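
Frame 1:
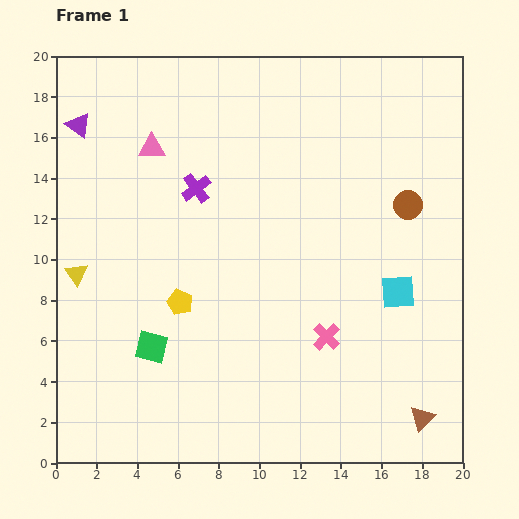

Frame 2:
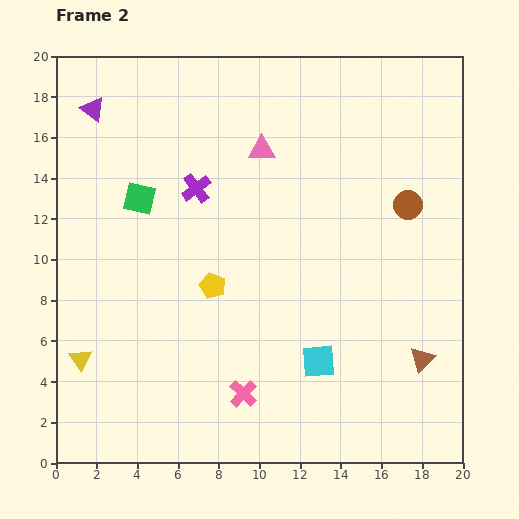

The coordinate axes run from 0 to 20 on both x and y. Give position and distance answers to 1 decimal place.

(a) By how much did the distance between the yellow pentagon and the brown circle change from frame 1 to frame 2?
-1.8

Distance in frame 1: 12.2. Distance in frame 2: 10.4.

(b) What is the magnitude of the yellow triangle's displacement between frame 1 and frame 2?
4.2

The yellow triangle moved from (1.0, 9.3) to (1.2, 5.1), a distance of √(0.2² + 4.2²) ≈ 4.2.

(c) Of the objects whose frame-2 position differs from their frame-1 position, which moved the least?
the purple triangle

(moved 1.1)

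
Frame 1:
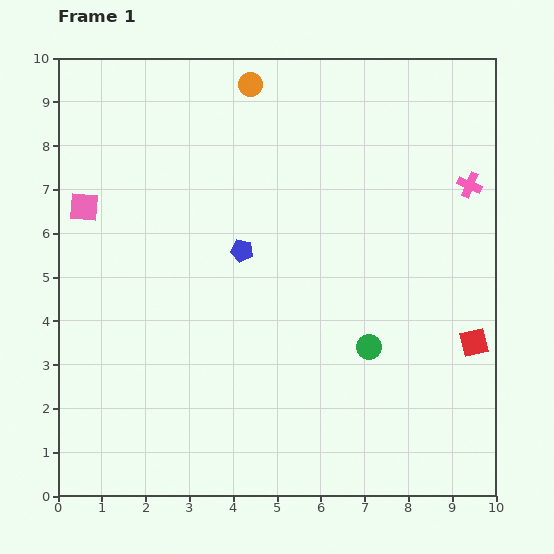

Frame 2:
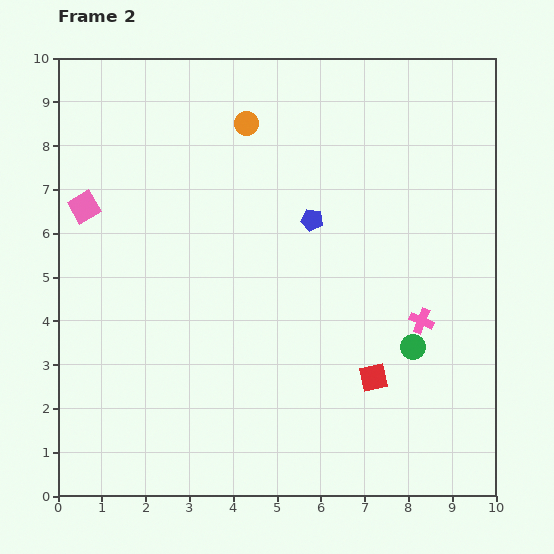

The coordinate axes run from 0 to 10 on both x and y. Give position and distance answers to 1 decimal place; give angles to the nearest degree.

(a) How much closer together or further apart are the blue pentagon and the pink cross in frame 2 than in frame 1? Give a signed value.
-2.0

Distance in frame 1: 5.4. Distance in frame 2: 3.4.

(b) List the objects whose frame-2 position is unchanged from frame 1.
the pink square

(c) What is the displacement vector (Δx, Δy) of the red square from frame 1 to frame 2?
(-2.3, -0.8)

The red square was at (9.5, 3.5) in frame 1 and (7.2, 2.7) in frame 2.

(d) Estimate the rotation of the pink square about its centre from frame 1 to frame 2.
36° counter-clockwise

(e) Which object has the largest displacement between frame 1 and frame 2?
the pink cross

(moved 3.3; next 2.4)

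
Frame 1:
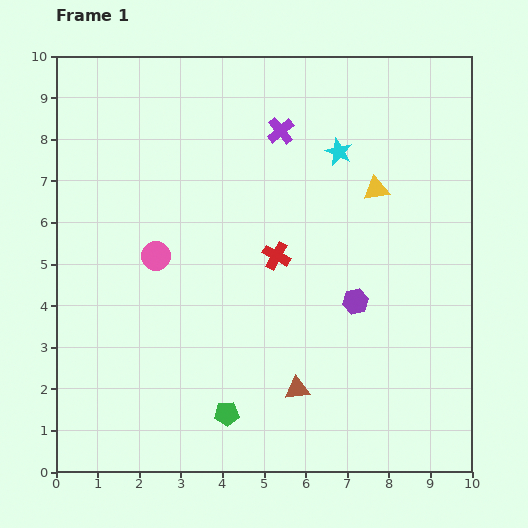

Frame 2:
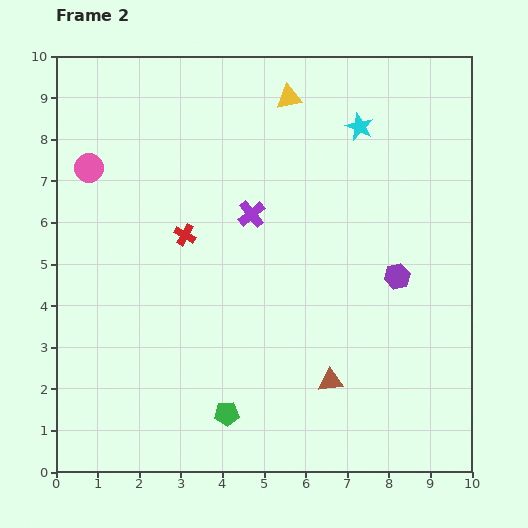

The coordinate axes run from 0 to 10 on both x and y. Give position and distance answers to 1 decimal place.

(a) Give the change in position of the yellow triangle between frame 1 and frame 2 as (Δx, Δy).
(-2.1, 2.2)

The yellow triangle was at (7.7, 6.8) in frame 1 and (5.6, 9.0) in frame 2.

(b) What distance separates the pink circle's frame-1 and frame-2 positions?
2.6

The pink circle moved from (2.4, 5.2) to (0.8, 7.3), a distance of √(1.6² + 2.1²) ≈ 2.6.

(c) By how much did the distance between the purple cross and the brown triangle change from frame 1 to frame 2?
-1.8

Distance in frame 1: 6.2. Distance in frame 2: 4.4.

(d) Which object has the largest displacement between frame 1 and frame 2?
the yellow triangle

(moved 3.0; next 2.6)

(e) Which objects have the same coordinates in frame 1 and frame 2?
the green pentagon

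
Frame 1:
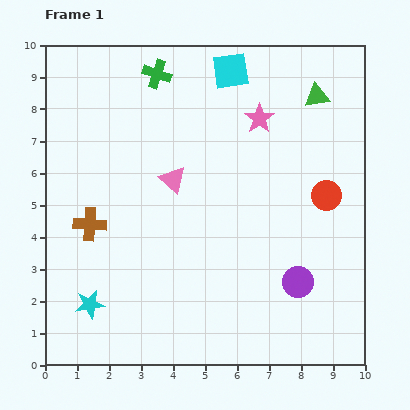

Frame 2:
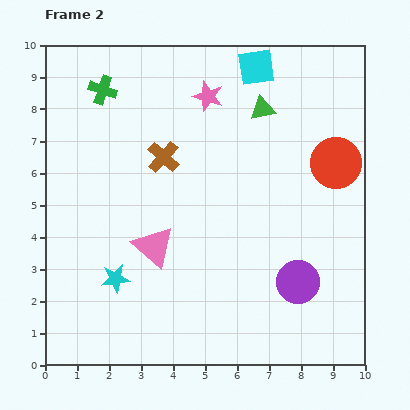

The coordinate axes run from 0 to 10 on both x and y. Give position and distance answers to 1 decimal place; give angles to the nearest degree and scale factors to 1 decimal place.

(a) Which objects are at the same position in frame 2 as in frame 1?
the purple circle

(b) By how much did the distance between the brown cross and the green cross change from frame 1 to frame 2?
-2.3

Distance in frame 1: 5.1. Distance in frame 2: 2.8.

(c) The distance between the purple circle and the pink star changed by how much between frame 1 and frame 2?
+1.2

Distance in frame 1: 5.2. Distance in frame 2: 6.4.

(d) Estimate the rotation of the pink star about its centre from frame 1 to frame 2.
20° counter-clockwise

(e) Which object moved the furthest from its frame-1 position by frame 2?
the brown cross

(moved 3.1; next 2.2)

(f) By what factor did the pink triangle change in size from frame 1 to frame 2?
1.5×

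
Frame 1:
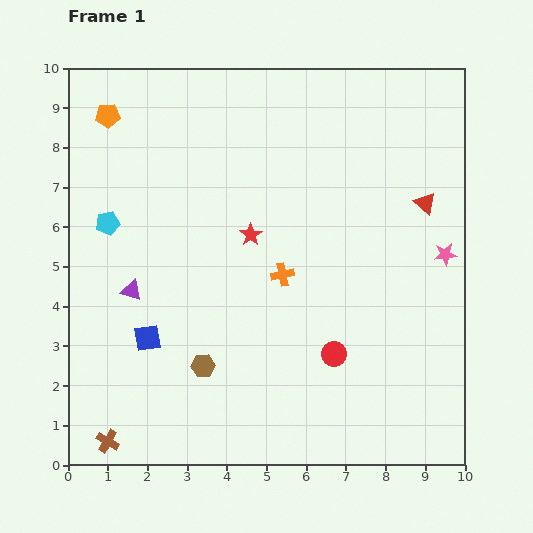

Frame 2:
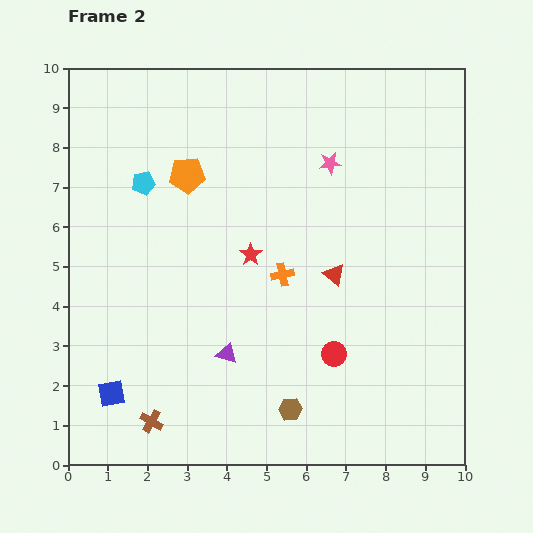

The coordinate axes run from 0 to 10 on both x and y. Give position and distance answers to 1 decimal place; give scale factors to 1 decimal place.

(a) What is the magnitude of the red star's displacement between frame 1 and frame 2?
0.5

The red star moved from (4.6, 5.8) to (4.6, 5.3), a distance of √(0.0² + 0.5²) ≈ 0.5.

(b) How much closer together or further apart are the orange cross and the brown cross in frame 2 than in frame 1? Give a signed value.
-1.1

Distance in frame 1: 6.1. Distance in frame 2: 5.0.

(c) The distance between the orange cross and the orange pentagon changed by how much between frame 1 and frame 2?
-2.4

Distance in frame 1: 5.9. Distance in frame 2: 3.5.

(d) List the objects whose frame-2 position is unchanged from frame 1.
the red circle, the orange cross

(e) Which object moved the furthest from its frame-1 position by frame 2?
the pink star

(moved 3.7; next 2.9)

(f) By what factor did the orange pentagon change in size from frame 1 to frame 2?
1.5×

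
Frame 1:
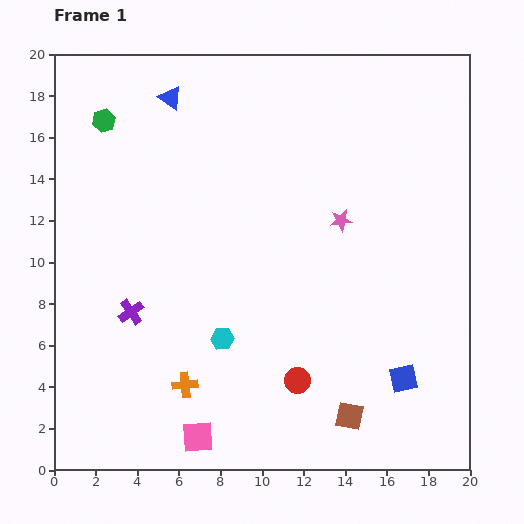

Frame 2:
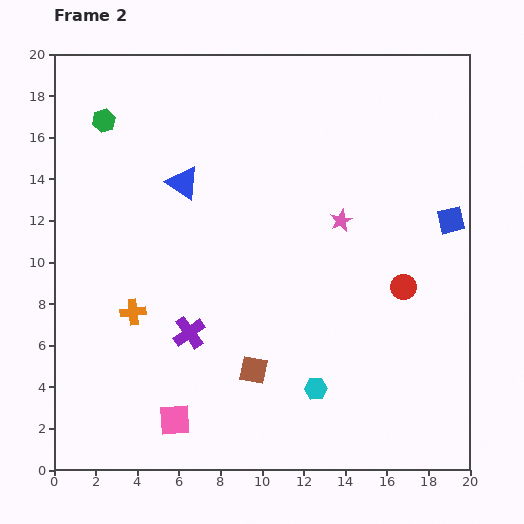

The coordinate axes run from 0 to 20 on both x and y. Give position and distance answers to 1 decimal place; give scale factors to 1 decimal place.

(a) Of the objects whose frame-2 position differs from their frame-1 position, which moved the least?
the pink square

(moved 1.4)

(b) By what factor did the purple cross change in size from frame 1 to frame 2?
1.3×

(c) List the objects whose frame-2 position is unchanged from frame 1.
the green hexagon, the pink star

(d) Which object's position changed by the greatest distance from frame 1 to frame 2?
the blue square

(moved 7.9; next 6.8)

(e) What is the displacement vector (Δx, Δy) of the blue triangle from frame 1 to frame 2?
(0.6, -4.1)

The blue triangle was at (5.6, 17.9) in frame 1 and (6.2, 13.8) in frame 2.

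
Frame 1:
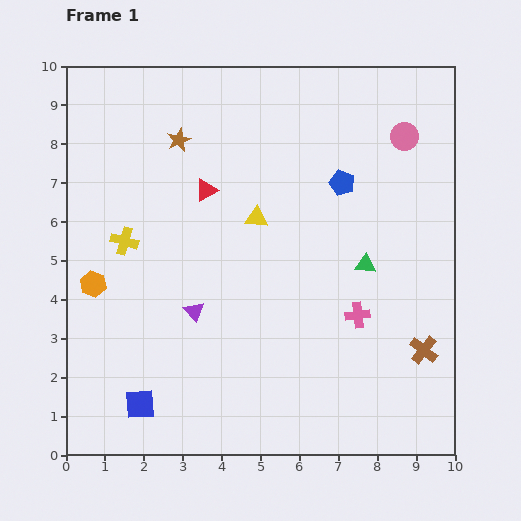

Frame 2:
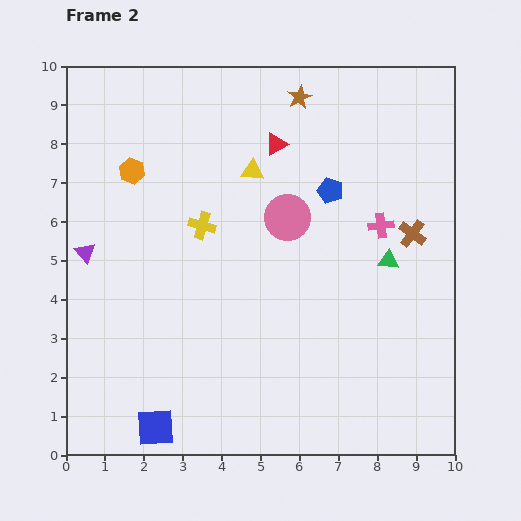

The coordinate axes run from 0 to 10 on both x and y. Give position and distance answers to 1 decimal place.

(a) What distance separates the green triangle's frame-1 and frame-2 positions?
0.6

The green triangle moved from (7.7, 4.9) to (8.3, 5.0), a distance of √(0.6² + 0.1²) ≈ 0.6.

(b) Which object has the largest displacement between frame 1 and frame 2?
the pink circle

(moved 3.7; next 3.3)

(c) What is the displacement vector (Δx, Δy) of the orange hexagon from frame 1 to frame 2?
(1.0, 2.9)

The orange hexagon was at (0.7, 4.4) in frame 1 and (1.7, 7.3) in frame 2.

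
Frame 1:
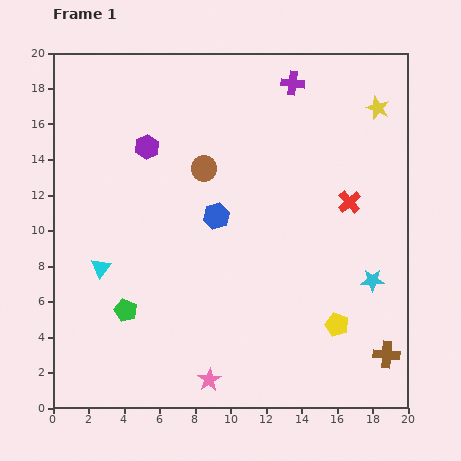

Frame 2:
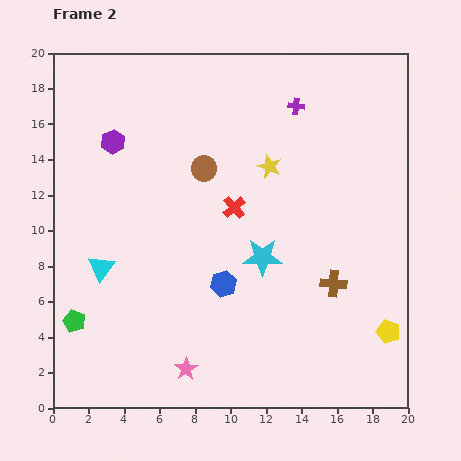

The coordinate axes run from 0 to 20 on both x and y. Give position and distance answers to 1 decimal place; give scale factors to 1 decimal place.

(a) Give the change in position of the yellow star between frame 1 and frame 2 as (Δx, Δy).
(-6.1, -3.3)

The yellow star was at (18.3, 16.9) in frame 1 and (12.2, 13.6) in frame 2.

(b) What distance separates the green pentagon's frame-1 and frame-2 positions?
3.0

The green pentagon moved from (4.1, 5.5) to (1.2, 4.9), a distance of √(2.9² + 0.6²) ≈ 3.0.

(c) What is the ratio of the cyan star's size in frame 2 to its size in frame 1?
1.7×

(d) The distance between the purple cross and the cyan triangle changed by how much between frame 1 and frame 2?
-0.7

Distance in frame 1: 15.0. Distance in frame 2: 14.3.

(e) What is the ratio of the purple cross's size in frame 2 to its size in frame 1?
0.7×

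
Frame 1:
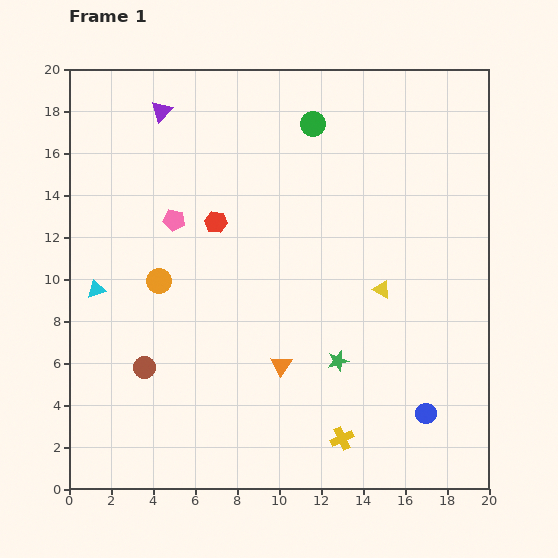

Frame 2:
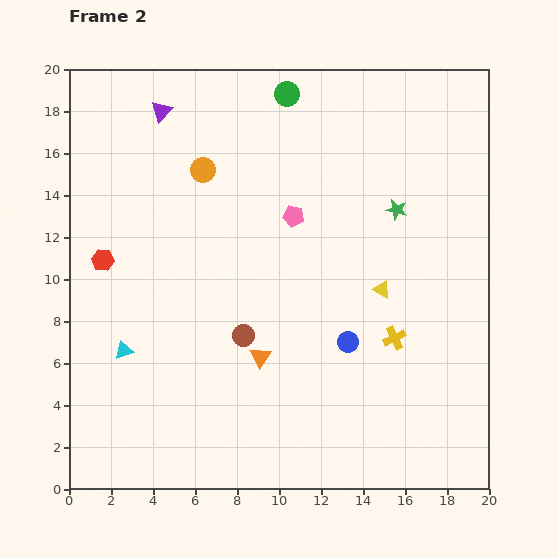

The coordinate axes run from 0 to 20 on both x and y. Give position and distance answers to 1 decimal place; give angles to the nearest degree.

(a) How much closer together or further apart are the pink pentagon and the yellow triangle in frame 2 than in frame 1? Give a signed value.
-4.9

Distance in frame 1: 10.4. Distance in frame 2: 5.5.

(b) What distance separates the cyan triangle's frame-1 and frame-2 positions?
3.2

The cyan triangle moved from (1.3, 9.5) to (2.6, 6.6), a distance of √(1.3² + 2.9²) ≈ 3.2.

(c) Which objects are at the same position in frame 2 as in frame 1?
the yellow triangle, the purple triangle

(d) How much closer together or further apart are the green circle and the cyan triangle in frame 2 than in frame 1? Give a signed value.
+1.5

Distance in frame 1: 13.0. Distance in frame 2: 14.5.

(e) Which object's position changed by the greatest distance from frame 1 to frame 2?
the green star

(moved 7.7; next 5.7)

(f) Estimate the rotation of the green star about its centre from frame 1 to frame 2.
27° clockwise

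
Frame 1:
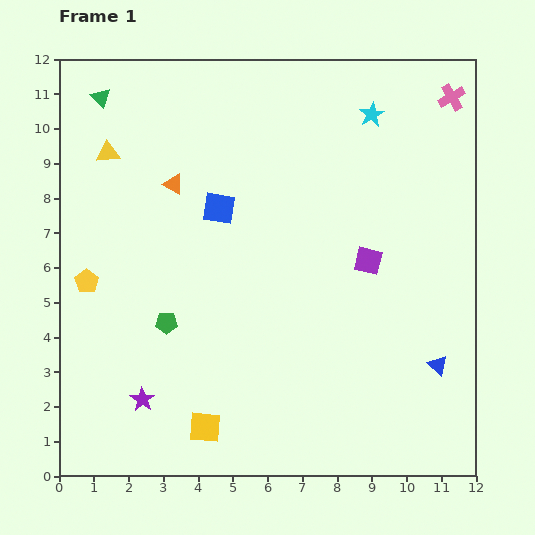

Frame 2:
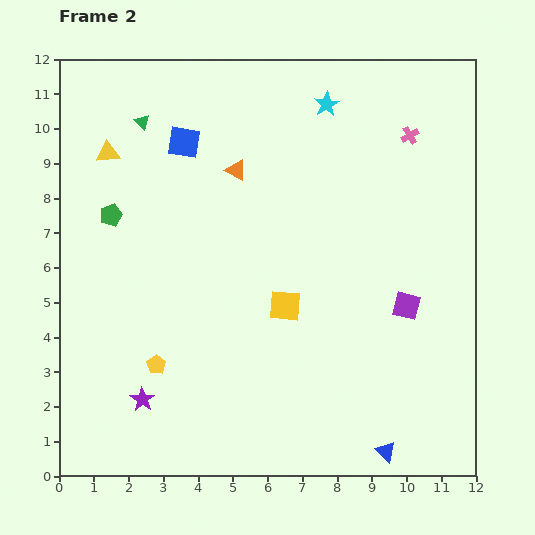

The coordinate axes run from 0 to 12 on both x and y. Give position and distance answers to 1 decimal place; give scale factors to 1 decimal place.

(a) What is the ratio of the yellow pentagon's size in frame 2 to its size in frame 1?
0.8×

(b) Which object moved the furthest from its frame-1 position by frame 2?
the yellow square

(moved 4.2; next 3.5)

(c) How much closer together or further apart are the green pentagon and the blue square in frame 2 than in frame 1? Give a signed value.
-0.6

Distance in frame 1: 3.6. Distance in frame 2: 3.0.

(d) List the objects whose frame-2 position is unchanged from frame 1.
the purple star, the yellow triangle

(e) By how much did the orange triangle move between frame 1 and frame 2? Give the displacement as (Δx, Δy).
(1.8, 0.4)

The orange triangle was at (3.3, 8.4) in frame 1 and (5.1, 8.8) in frame 2.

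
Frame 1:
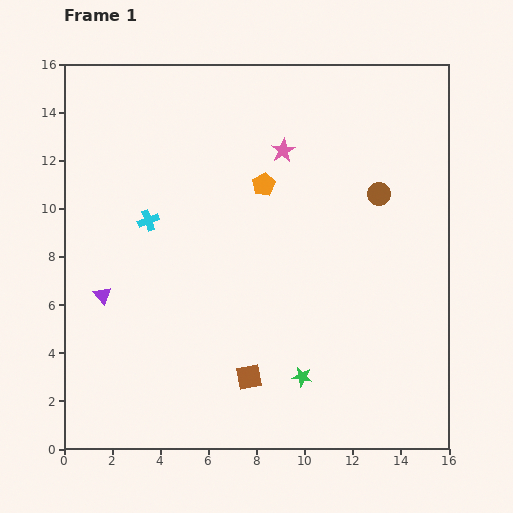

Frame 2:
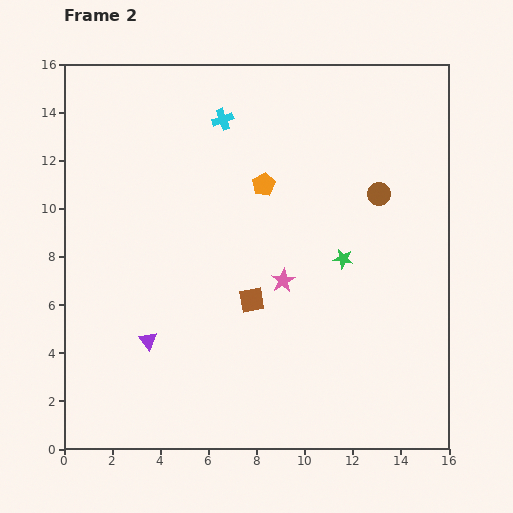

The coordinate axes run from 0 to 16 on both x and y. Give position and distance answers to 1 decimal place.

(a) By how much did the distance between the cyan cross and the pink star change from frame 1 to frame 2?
+0.9

Distance in frame 1: 6.3. Distance in frame 2: 7.2.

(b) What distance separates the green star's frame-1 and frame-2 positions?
5.2

The green star moved from (9.9, 3.0) to (11.6, 7.9), a distance of √(1.7² + 4.9²) ≈ 5.2.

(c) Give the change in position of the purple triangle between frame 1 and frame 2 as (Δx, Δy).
(1.9, -1.9)

The purple triangle was at (1.6, 6.4) in frame 1 and (3.5, 4.5) in frame 2.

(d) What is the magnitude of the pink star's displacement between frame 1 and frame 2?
5.4

The pink star moved from (9.1, 12.4) to (9.1, 7.0), a distance of √(0.0² + 5.4²) ≈ 5.4.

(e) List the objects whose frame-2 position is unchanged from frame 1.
the orange pentagon, the brown circle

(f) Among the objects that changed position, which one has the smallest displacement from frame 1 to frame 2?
the purple triangle

(moved 2.7)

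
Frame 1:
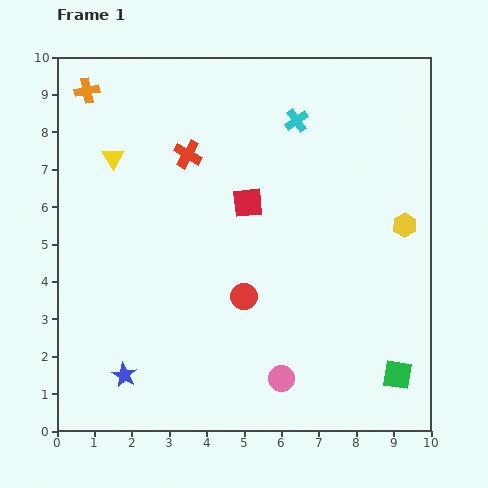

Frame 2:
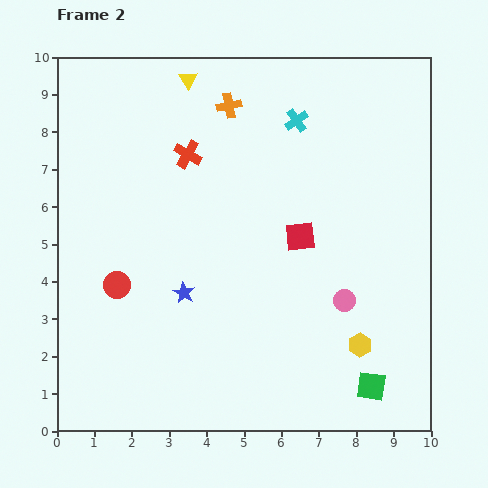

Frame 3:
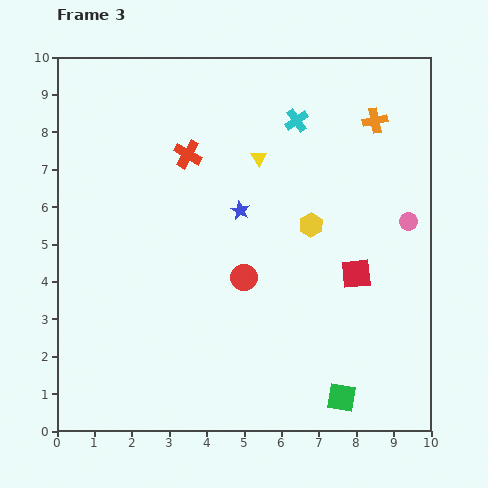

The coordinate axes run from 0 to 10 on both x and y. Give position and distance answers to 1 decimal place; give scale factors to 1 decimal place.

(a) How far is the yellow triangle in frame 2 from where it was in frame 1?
2.9

The yellow triangle moved from (1.5, 7.3) to (3.5, 9.4), a distance of √(2.0² + 2.1²) ≈ 2.9.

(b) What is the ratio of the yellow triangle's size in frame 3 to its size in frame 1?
0.7×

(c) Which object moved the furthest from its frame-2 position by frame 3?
the orange cross

(moved 3.9; next 3.5)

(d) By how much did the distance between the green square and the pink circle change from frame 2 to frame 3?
+2.6

Distance in frame 2: 2.4. Distance in frame 3: 5.0.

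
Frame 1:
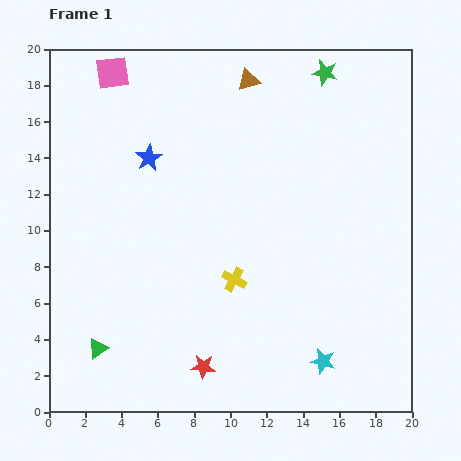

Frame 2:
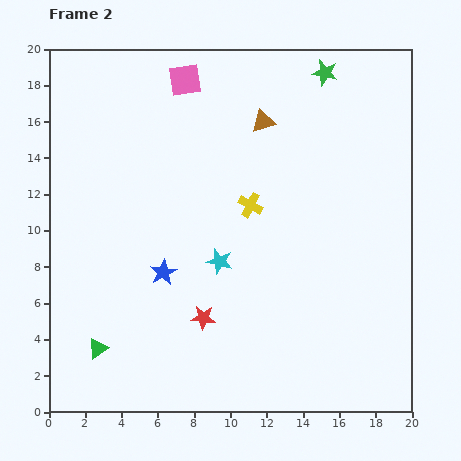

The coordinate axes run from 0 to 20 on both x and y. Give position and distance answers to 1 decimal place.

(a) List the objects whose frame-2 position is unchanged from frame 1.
the green triangle, the green star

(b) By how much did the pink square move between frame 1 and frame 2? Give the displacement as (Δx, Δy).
(4.0, -0.4)

The pink square was at (3.5, 18.7) in frame 1 and (7.5, 18.3) in frame 2.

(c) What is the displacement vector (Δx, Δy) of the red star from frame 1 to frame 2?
(0.0, 2.7)

The red star was at (8.5, 2.5) in frame 1 and (8.5, 5.2) in frame 2.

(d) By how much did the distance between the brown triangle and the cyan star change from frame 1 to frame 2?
-7.9

Distance in frame 1: 16.0. Distance in frame 2: 8.1.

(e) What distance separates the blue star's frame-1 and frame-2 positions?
6.4

The blue star moved from (5.5, 14.0) to (6.3, 7.7), a distance of √(0.8² + 6.3²) ≈ 6.4.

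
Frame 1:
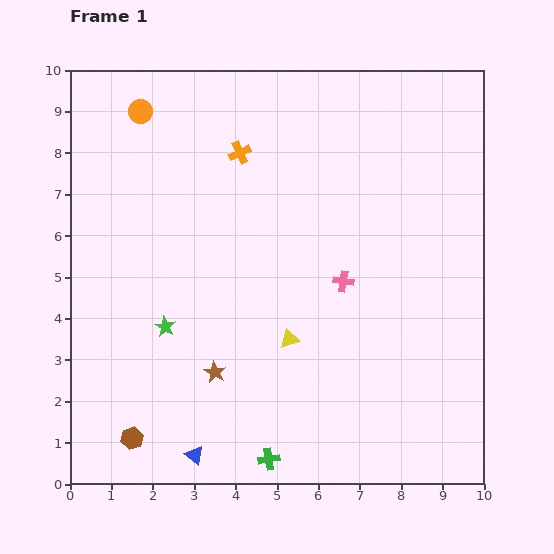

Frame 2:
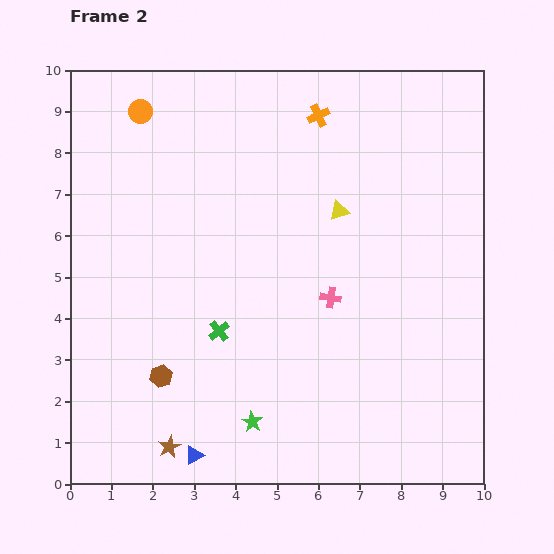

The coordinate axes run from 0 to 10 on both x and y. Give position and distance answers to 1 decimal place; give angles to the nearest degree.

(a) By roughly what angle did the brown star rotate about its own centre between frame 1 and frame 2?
16° clockwise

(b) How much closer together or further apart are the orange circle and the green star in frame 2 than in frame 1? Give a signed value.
+2.8

Distance in frame 1: 5.2. Distance in frame 2: 8.0.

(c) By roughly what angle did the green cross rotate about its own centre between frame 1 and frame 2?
32° counter-clockwise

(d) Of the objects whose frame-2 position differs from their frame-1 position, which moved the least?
the pink cross

(moved 0.5)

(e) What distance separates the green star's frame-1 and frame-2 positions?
3.1

The green star moved from (2.3, 3.8) to (4.4, 1.5), a distance of √(2.1² + 2.3²) ≈ 3.1.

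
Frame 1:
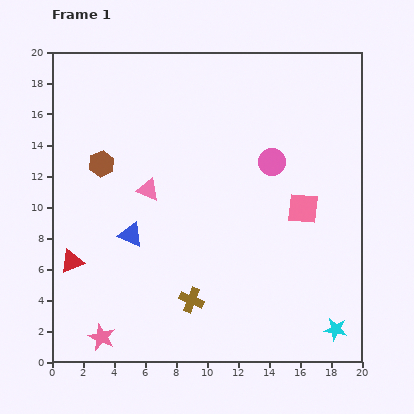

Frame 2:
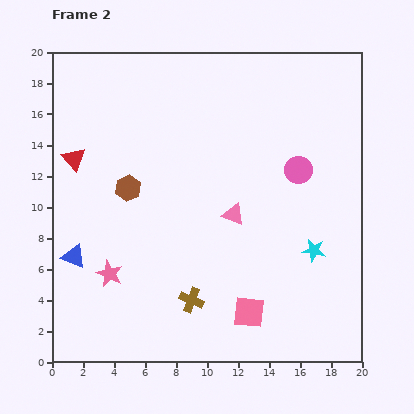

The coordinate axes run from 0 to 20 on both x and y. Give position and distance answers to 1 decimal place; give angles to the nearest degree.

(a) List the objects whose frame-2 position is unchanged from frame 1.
the brown cross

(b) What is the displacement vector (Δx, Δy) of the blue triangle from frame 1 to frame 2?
(-3.7, -1.4)

The blue triangle was at (5.1, 8.2) in frame 1 and (1.4, 6.8) in frame 2.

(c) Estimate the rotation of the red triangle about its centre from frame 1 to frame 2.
49° counter-clockwise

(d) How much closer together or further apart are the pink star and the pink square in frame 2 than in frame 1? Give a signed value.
-6.1

Distance in frame 1: 15.4. Distance in frame 2: 9.3.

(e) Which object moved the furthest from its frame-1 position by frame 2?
the pink square

(moved 7.6; next 6.6)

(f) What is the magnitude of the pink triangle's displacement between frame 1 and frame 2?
5.7

The pink triangle moved from (6.2, 11.1) to (11.7, 9.5), a distance of √(5.5² + 1.6²) ≈ 5.7.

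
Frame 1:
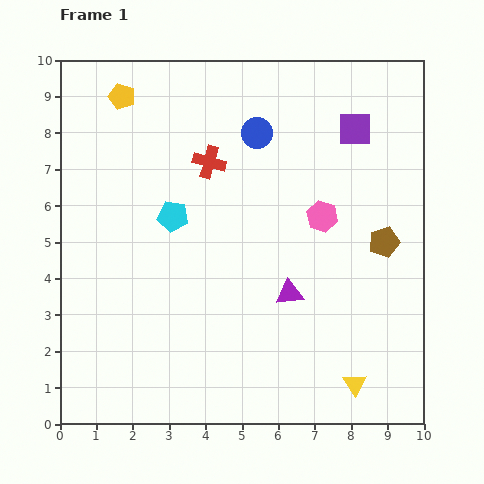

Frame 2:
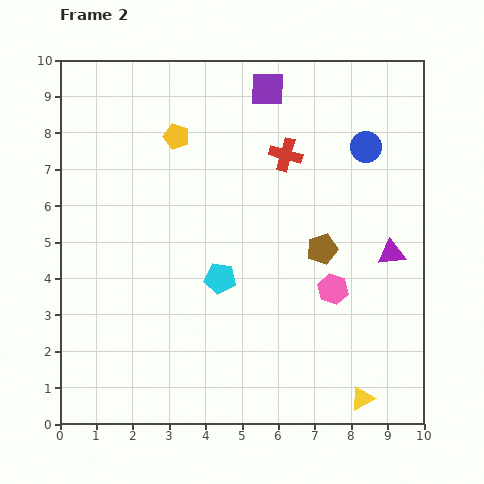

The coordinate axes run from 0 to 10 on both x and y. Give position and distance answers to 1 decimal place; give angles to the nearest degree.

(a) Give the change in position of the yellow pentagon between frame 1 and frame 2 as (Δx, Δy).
(1.5, -1.1)

The yellow pentagon was at (1.7, 9.0) in frame 1 and (3.2, 7.9) in frame 2.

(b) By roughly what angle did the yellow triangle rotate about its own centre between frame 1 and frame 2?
32° clockwise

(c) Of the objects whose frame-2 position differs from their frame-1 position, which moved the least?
the yellow triangle

(moved 0.4)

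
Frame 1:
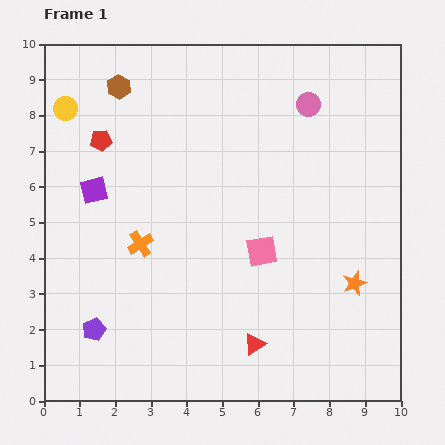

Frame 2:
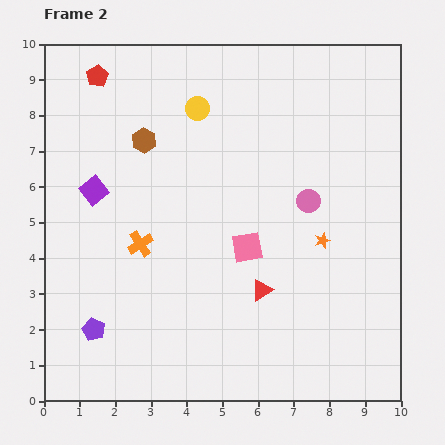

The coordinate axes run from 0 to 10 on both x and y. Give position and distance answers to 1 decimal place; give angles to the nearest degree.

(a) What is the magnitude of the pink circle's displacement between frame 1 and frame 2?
2.7

The pink circle moved from (7.4, 8.3) to (7.4, 5.6), a distance of √(0.0² + 2.7²) ≈ 2.7.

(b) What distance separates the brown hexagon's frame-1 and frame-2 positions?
1.7

The brown hexagon moved from (2.1, 8.8) to (2.8, 7.3), a distance of √(0.7² + 1.5²) ≈ 1.7.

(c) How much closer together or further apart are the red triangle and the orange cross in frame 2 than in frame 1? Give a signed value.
-0.7

Distance in frame 1: 4.3. Distance in frame 2: 3.6.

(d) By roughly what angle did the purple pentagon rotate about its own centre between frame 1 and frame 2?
23° counter-clockwise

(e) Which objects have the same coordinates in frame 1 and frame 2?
the orange cross, the purple pentagon, the purple square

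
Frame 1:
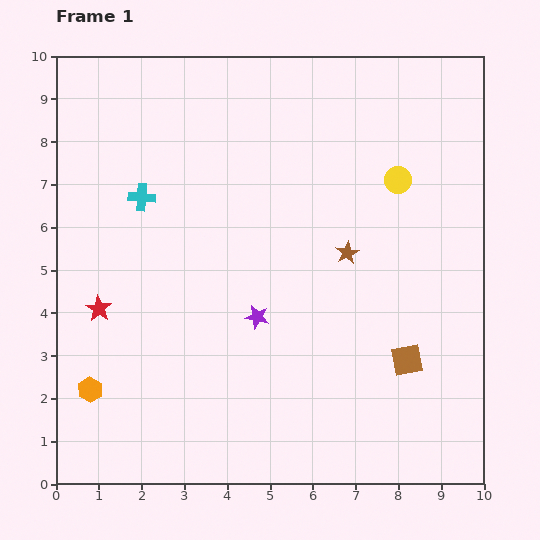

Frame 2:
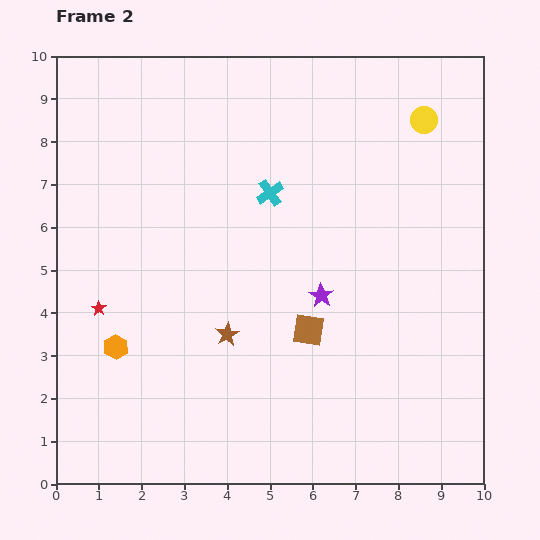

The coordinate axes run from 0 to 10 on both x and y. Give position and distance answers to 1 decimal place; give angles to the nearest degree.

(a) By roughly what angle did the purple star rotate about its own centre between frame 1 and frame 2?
20° clockwise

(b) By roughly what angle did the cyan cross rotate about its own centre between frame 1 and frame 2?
39° counter-clockwise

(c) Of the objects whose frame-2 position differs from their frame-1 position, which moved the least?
the orange hexagon

(moved 1.2)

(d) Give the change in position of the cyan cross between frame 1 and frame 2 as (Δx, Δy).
(3.0, 0.1)

The cyan cross was at (2.0, 6.7) in frame 1 and (5.0, 6.8) in frame 2.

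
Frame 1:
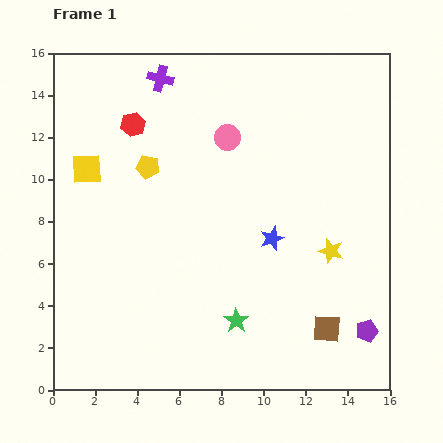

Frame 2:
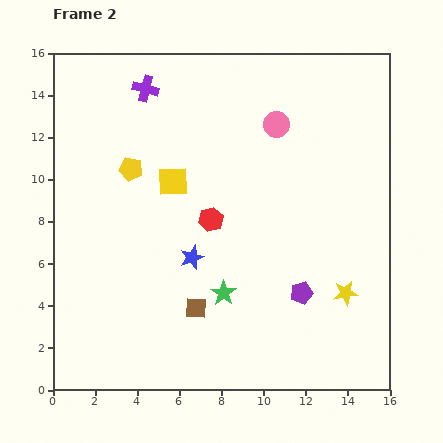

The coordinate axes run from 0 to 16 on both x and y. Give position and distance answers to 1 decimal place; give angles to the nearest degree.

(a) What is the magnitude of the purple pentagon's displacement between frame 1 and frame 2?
3.6

The purple pentagon moved from (14.9, 2.8) to (11.8, 4.6), a distance of √(3.1² + 1.8²) ≈ 3.6.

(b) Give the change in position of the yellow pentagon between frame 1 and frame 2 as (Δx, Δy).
(-0.8, -0.1)

The yellow pentagon was at (4.5, 10.6) in frame 1 and (3.7, 10.5) in frame 2.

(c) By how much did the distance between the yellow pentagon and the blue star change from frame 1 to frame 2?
-1.7

Distance in frame 1: 6.8. Distance in frame 2: 5.1.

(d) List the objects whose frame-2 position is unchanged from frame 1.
none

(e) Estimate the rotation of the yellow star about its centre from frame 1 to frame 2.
26° counter-clockwise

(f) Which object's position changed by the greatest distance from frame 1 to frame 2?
the brown square

(moved 6.3; next 5.8)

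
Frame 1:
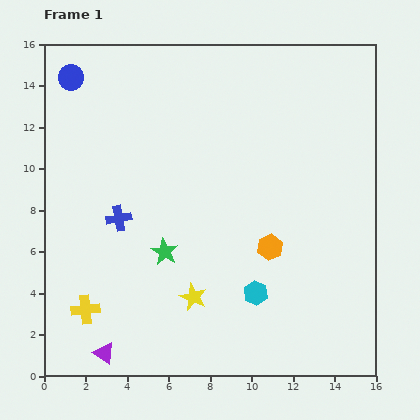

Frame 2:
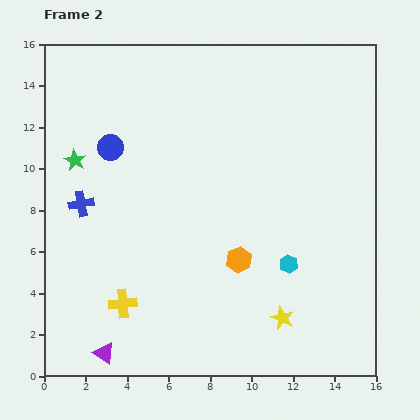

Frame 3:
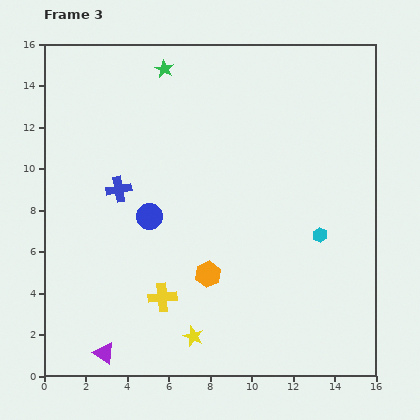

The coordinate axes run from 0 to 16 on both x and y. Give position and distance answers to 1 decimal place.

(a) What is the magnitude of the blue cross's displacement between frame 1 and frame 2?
1.9

The blue cross moved from (3.6, 7.6) to (1.8, 8.3), a distance of √(1.8² + 0.7²) ≈ 1.9.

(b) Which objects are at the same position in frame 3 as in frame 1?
the purple triangle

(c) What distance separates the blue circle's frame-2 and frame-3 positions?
3.8

The blue circle moved from (3.2, 11.0) to (5.1, 7.7), a distance of √(1.9² + 3.3²) ≈ 3.8.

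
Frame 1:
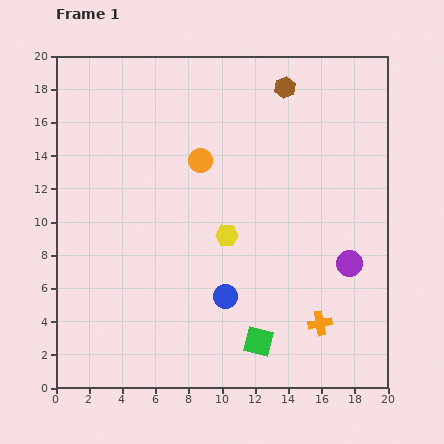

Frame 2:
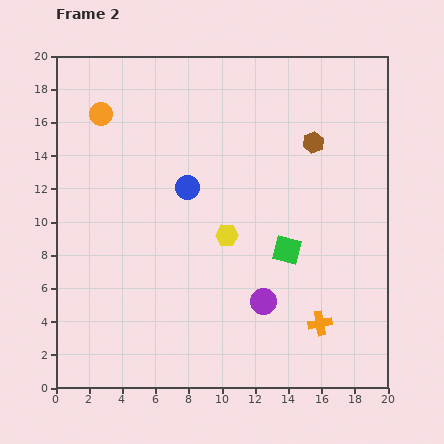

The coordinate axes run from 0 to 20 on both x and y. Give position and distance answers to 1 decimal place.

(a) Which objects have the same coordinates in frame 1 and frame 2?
the yellow hexagon, the orange cross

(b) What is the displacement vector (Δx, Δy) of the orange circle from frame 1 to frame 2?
(-6.0, 2.8)

The orange circle was at (8.7, 13.7) in frame 1 and (2.7, 16.5) in frame 2.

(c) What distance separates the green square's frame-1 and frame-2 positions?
5.8

The green square moved from (12.2, 2.8) to (13.9, 8.3), a distance of √(1.7² + 5.5²) ≈ 5.8.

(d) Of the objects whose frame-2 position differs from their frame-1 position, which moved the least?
the brown hexagon

(moved 3.7)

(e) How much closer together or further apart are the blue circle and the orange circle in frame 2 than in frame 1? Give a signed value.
-1.5

Distance in frame 1: 8.3. Distance in frame 2: 6.8.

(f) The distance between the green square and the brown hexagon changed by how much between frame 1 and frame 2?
-8.7

Distance in frame 1: 15.4. Distance in frame 2: 6.7.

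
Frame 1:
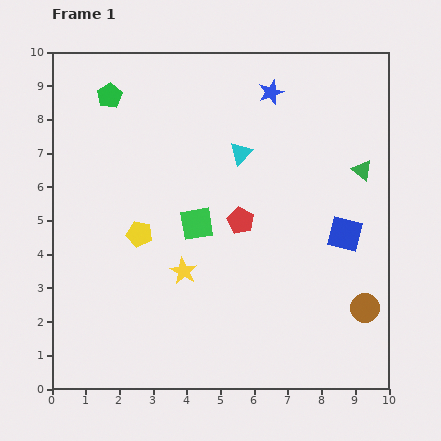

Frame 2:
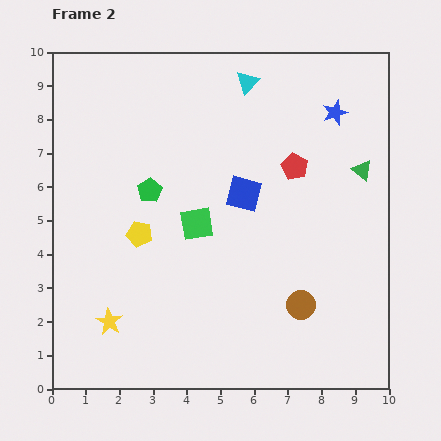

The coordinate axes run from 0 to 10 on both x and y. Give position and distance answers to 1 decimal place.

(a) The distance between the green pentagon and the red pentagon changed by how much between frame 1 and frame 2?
-1.0

Distance in frame 1: 5.4. Distance in frame 2: 4.4.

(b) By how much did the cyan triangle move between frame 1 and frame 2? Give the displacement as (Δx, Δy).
(0.2, 2.1)

The cyan triangle was at (5.6, 7.0) in frame 1 and (5.8, 9.1) in frame 2.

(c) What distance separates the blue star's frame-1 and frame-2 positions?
2.0

The blue star moved from (6.5, 8.8) to (8.4, 8.2), a distance of √(1.9² + 0.6²) ≈ 2.0.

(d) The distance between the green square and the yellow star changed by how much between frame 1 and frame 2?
+2.4

Distance in frame 1: 1.5. Distance in frame 2: 3.9.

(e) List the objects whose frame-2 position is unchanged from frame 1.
the yellow pentagon, the green square, the green triangle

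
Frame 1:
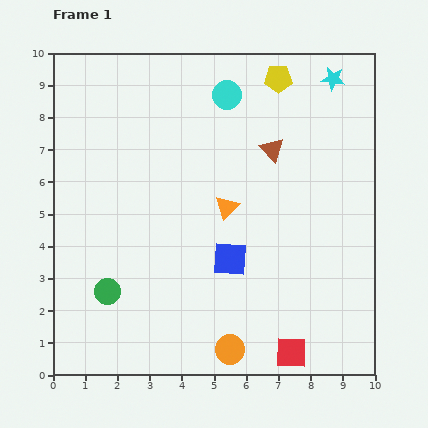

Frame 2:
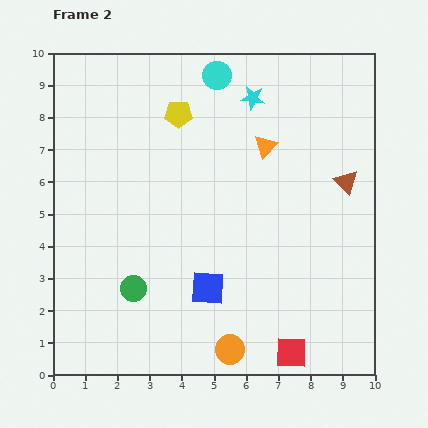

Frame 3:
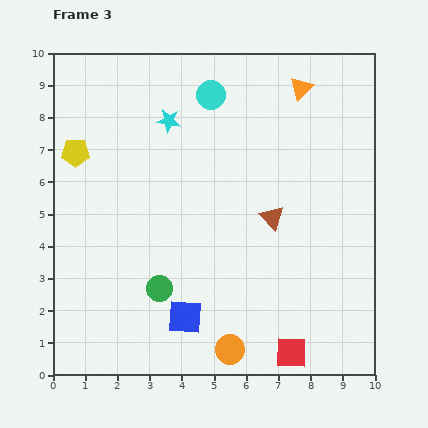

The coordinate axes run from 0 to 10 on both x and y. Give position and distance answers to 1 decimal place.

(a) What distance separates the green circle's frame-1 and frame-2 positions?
0.8

The green circle moved from (1.7, 2.6) to (2.5, 2.7), a distance of √(0.8² + 0.1²) ≈ 0.8.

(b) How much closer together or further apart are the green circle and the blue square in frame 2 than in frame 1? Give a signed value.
-1.6

Distance in frame 1: 3.9. Distance in frame 2: 2.3.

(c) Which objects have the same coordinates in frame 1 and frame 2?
the orange circle, the red square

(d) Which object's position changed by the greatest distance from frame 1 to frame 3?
the yellow pentagon

(moved 6.7; next 5.3)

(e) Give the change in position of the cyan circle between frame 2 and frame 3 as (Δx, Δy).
(-0.2, -0.6)

The cyan circle was at (5.1, 9.3) in frame 2 and (4.9, 8.7) in frame 3.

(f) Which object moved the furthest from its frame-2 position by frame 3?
the yellow pentagon

(moved 3.4; next 2.7)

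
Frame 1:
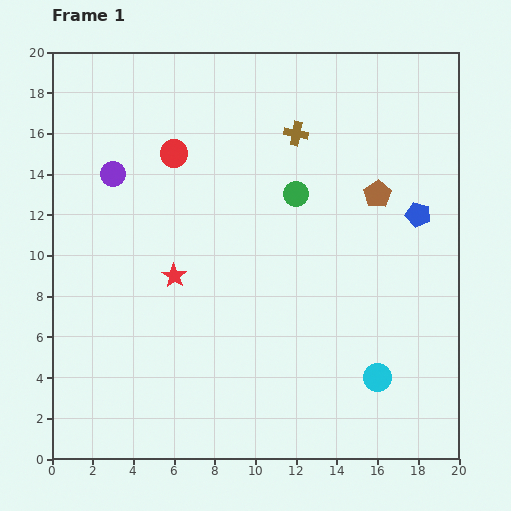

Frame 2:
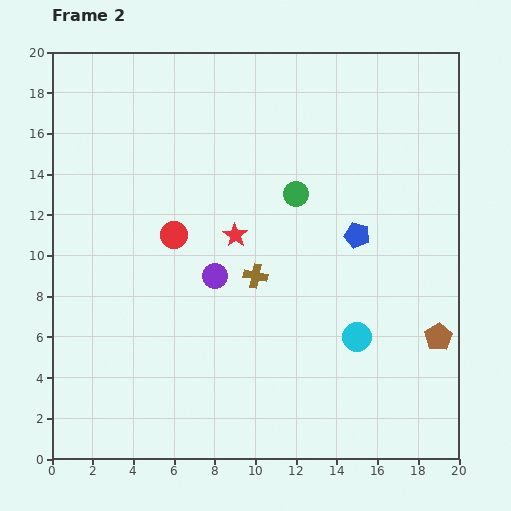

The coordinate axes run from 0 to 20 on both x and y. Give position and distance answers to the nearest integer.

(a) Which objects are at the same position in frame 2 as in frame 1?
the green circle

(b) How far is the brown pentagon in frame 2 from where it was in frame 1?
8

The brown pentagon moved from (16, 13) to (19, 6), a distance of √(3² + 7²) ≈ 8.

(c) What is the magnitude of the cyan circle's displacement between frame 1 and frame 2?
2

The cyan circle moved from (16, 4) to (15, 6), a distance of √(1² + 2²) ≈ 2.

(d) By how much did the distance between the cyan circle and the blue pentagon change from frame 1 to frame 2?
-3

Distance in frame 1: 8. Distance in frame 2: 5.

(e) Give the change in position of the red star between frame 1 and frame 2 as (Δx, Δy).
(3, 2)

The red star was at (6, 9) in frame 1 and (9, 11) in frame 2.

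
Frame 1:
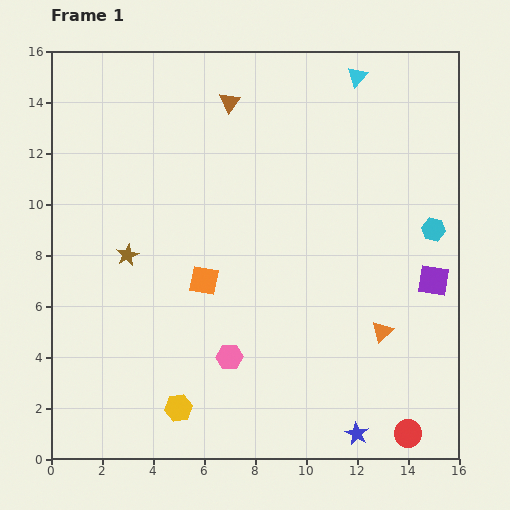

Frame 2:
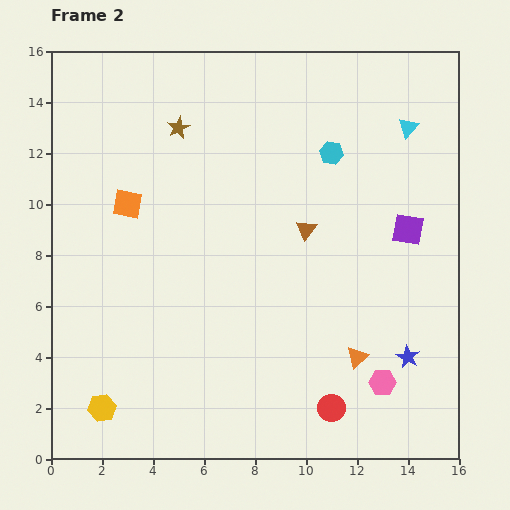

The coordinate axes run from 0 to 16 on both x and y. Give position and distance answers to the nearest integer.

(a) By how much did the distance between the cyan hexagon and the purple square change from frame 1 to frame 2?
+2

Distance in frame 1: 2. Distance in frame 2: 4.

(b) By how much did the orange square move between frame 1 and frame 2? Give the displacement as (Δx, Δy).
(-3, 3)

The orange square was at (6, 7) in frame 1 and (3, 10) in frame 2.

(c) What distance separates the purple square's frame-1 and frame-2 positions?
2

The purple square moved from (15, 7) to (14, 9), a distance of √(1² + 2²) ≈ 2.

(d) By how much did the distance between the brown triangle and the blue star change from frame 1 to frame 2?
-8

Distance in frame 1: 14. Distance in frame 2: 6.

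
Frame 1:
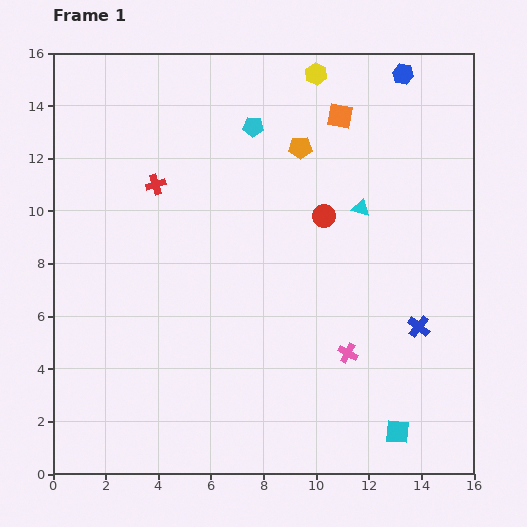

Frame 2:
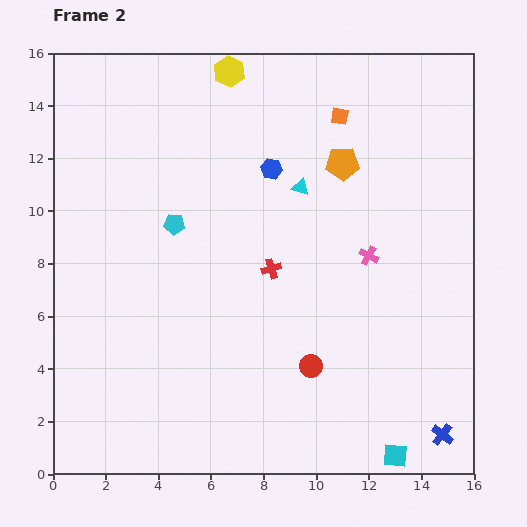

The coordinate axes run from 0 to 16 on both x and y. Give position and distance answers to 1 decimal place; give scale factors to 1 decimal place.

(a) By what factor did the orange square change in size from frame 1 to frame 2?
0.7×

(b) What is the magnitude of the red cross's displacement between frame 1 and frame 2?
5.4

The red cross moved from (3.9, 11.0) to (8.3, 7.8), a distance of √(4.4² + 3.2²) ≈ 5.4.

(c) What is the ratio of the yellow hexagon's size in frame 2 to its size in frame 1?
1.4×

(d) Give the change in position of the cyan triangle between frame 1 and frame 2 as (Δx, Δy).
(-2.3, 0.8)

The cyan triangle was at (11.7, 10.1) in frame 1 and (9.4, 10.9) in frame 2.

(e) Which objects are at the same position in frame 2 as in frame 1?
the orange square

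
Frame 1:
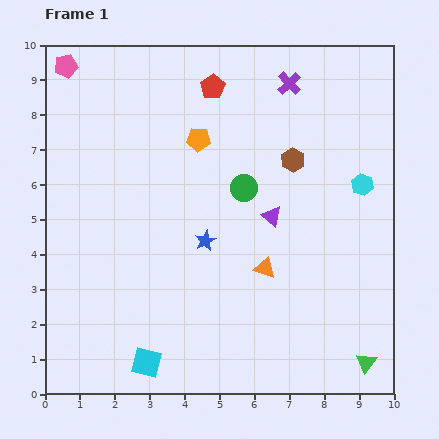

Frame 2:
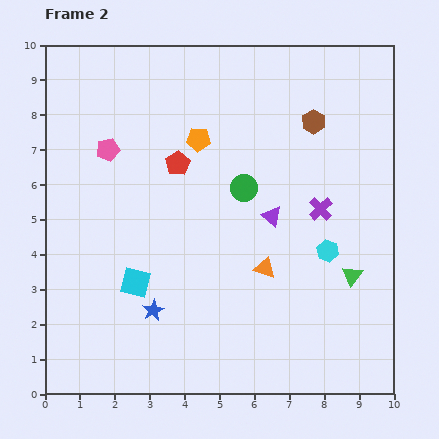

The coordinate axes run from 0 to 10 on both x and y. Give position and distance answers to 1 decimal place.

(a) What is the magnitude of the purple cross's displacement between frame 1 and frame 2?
3.7

The purple cross moved from (7.0, 8.9) to (7.9, 5.3), a distance of √(0.9² + 3.6²) ≈ 3.7.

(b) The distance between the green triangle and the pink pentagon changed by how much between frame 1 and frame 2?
-4.2

Distance in frame 1: 12.1. Distance in frame 2: 7.9.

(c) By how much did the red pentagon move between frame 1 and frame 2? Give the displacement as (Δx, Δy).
(-1.0, -2.2)

The red pentagon was at (4.8, 8.8) in frame 1 and (3.8, 6.6) in frame 2.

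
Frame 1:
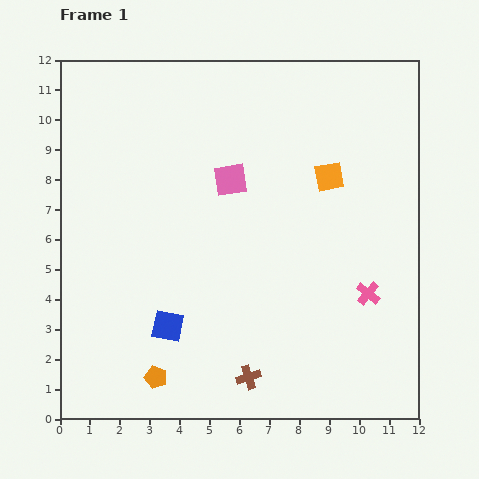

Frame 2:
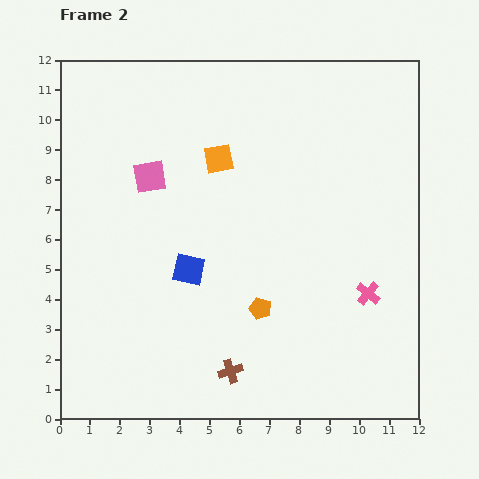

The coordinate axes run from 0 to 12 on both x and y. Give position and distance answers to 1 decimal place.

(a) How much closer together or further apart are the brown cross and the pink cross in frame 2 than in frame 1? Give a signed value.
+0.4

Distance in frame 1: 4.9. Distance in frame 2: 5.3.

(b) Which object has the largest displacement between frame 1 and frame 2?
the orange pentagon

(moved 4.2; next 3.7)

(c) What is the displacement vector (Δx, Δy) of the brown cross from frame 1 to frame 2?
(-0.6, 0.2)

The brown cross was at (6.3, 1.4) in frame 1 and (5.7, 1.6) in frame 2.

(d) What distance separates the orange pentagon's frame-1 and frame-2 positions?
4.2

The orange pentagon moved from (3.2, 1.4) to (6.7, 3.7), a distance of √(3.5² + 2.3²) ≈ 4.2.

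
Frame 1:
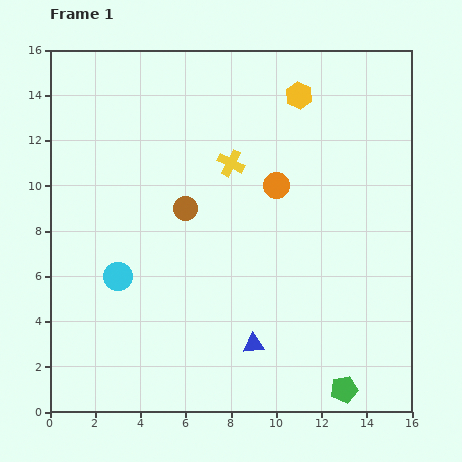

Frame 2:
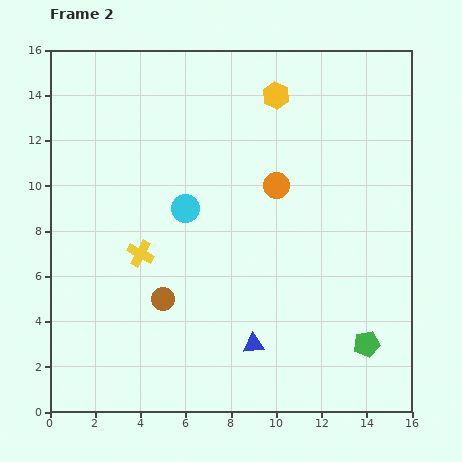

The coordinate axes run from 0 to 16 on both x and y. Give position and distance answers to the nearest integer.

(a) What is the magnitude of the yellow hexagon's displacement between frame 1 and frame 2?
1

The yellow hexagon moved from (11, 14) to (10, 14), a distance of √(1² + 0²) ≈ 1.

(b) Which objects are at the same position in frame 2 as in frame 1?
the blue triangle, the orange circle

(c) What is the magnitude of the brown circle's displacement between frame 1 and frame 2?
4

The brown circle moved from (6, 9) to (5, 5), a distance of √(1² + 4²) ≈ 4.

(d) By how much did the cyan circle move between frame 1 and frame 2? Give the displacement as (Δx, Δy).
(3, 3)

The cyan circle was at (3, 6) in frame 1 and (6, 9) in frame 2.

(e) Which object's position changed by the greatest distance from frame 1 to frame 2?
the yellow cross

(moved 6; next 4)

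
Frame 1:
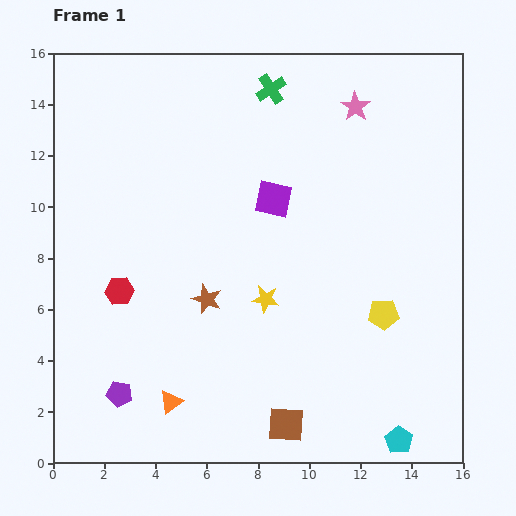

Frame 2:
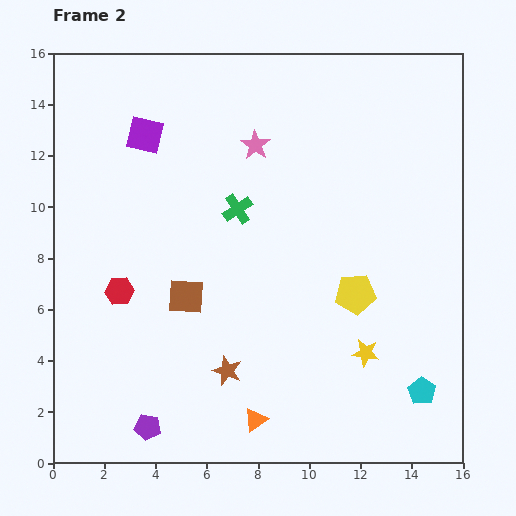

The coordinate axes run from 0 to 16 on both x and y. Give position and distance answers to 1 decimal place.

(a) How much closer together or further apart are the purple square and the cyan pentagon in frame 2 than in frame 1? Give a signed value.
+4.1

Distance in frame 1: 10.6. Distance in frame 2: 14.7.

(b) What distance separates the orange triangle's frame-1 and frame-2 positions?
3.4

The orange triangle moved from (4.6, 2.4) to (7.9, 1.7), a distance of √(3.3² + 0.7²) ≈ 3.4.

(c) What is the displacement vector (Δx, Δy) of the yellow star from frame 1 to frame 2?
(3.9, -2.1)

The yellow star was at (8.3, 6.4) in frame 1 and (12.2, 4.3) in frame 2.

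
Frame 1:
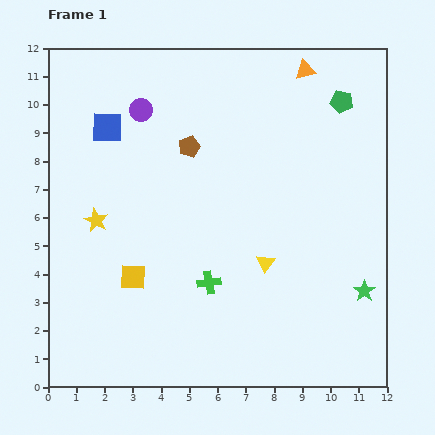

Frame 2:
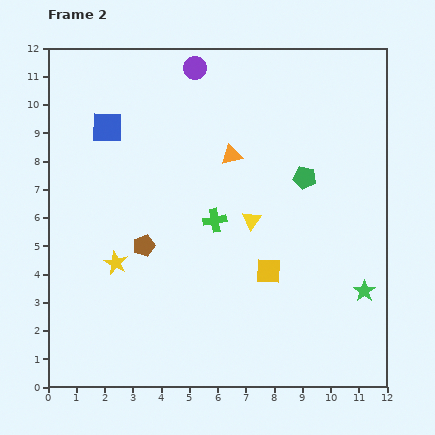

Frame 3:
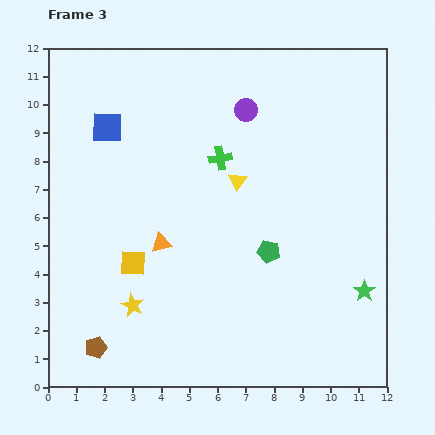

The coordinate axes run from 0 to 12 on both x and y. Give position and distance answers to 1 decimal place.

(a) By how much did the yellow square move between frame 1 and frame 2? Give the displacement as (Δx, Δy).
(4.8, 0.2)

The yellow square was at (3.0, 3.9) in frame 1 and (7.8, 4.1) in frame 2.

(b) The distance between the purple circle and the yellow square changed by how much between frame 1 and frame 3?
+0.8

Distance in frame 1: 5.9. Distance in frame 3: 6.7.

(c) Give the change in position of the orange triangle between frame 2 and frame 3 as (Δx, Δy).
(-2.5, -3.1)

The orange triangle was at (6.5, 8.2) in frame 2 and (4.0, 5.1) in frame 3.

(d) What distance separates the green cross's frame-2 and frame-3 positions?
2.2

The green cross moved from (5.9, 5.9) to (6.1, 8.1), a distance of √(0.2² + 2.2²) ≈ 2.2.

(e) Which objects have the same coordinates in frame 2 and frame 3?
the green star, the blue square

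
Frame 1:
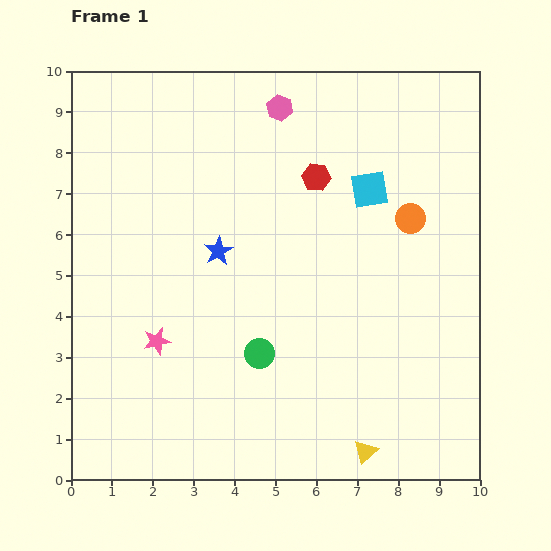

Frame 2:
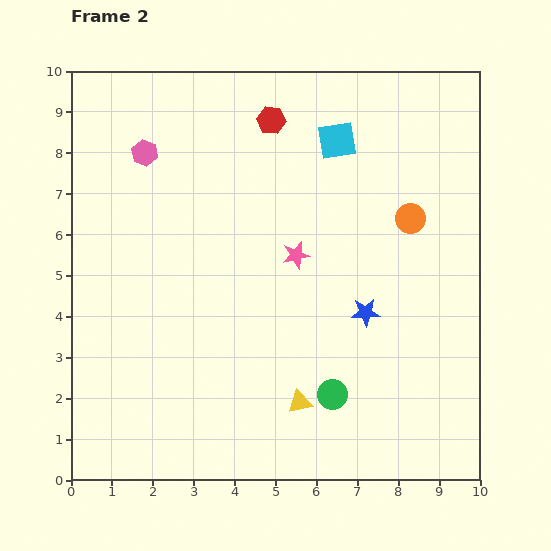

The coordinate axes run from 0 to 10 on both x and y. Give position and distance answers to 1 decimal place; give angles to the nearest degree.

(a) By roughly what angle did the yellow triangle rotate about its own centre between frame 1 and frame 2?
31° clockwise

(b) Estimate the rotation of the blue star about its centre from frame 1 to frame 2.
27° clockwise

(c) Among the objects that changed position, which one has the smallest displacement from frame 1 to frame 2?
the cyan square

(moved 1.4)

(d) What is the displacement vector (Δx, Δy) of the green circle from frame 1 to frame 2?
(1.8, -1.0)

The green circle was at (4.6, 3.1) in frame 1 and (6.4, 2.1) in frame 2.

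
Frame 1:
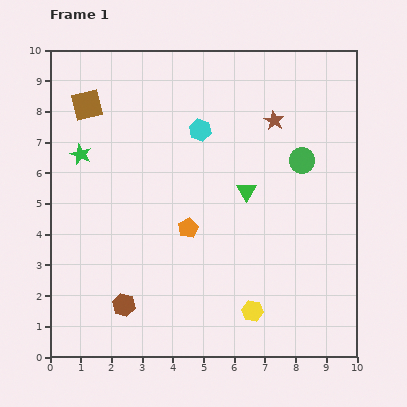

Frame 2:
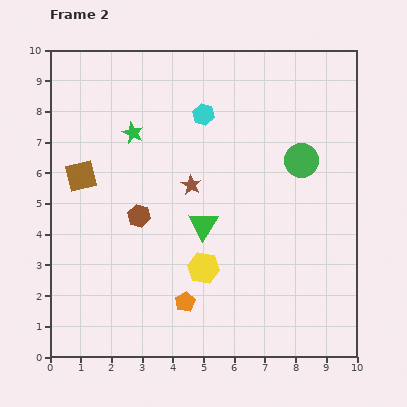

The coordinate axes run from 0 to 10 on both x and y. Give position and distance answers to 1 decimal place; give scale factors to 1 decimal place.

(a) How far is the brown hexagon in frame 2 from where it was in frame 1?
2.9

The brown hexagon moved from (2.4, 1.7) to (2.9, 4.6), a distance of √(0.5² + 2.9²) ≈ 2.9.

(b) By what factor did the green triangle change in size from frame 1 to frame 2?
1.5×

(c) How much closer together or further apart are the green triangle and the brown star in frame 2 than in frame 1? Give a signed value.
-1.1

Distance in frame 1: 2.5. Distance in frame 2: 1.4.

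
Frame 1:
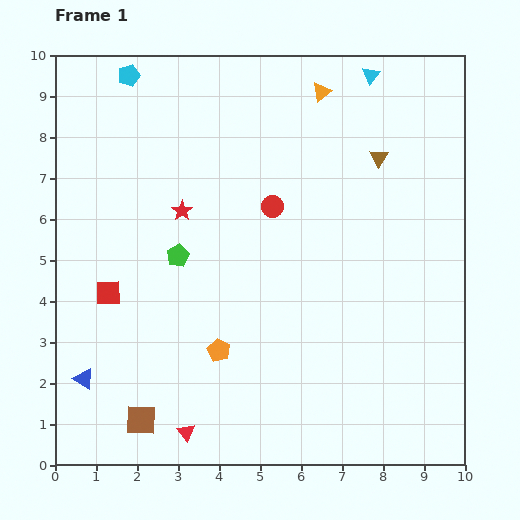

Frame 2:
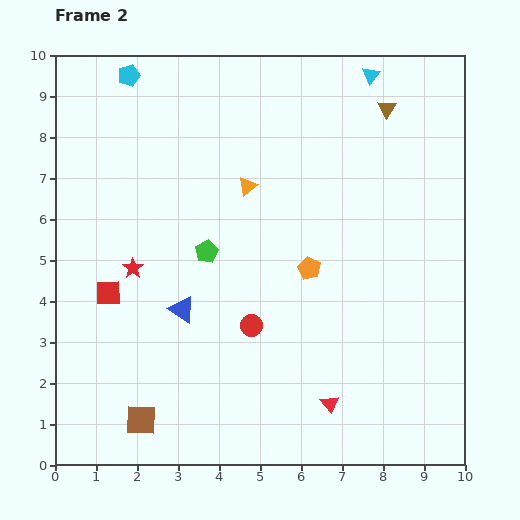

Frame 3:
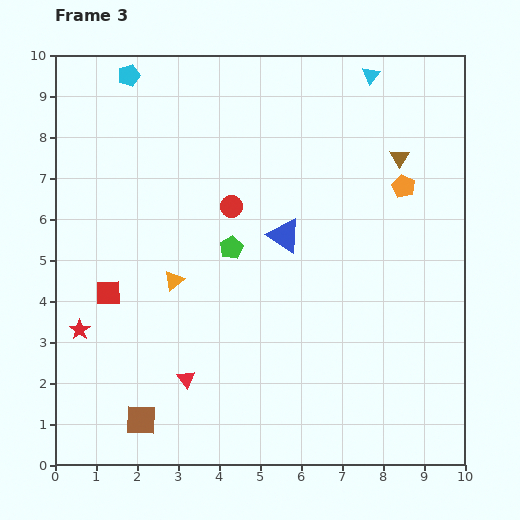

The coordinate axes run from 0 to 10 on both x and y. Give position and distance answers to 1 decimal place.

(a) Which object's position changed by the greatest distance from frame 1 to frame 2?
the red triangle

(moved 3.6; next 3.0)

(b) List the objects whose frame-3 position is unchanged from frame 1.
the cyan pentagon, the brown square, the cyan triangle, the red square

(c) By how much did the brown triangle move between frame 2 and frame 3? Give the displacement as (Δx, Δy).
(0.3, -1.2)

The brown triangle was at (8.1, 8.7) in frame 2 and (8.4, 7.5) in frame 3.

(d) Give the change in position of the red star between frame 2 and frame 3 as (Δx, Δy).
(-1.3, -1.5)

The red star was at (1.9, 4.8) in frame 2 and (0.6, 3.3) in frame 3.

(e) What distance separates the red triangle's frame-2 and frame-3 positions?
3.6

The red triangle moved from (6.7, 1.5) to (3.2, 2.1), a distance of √(3.5² + 0.6²) ≈ 3.6.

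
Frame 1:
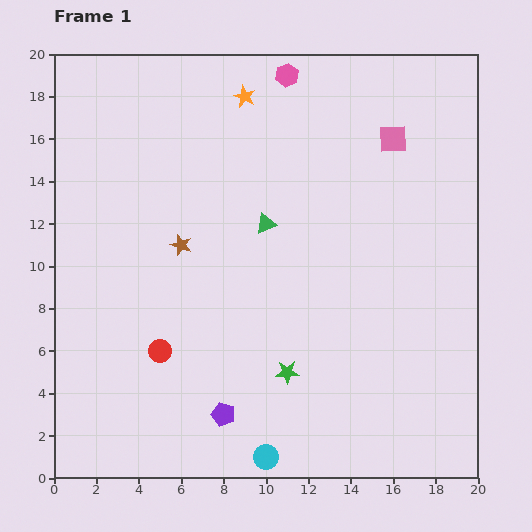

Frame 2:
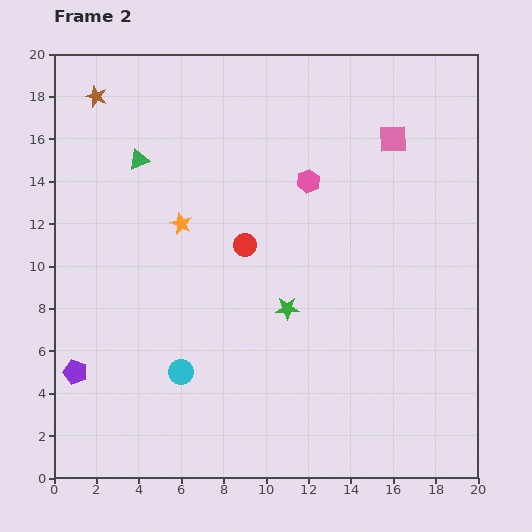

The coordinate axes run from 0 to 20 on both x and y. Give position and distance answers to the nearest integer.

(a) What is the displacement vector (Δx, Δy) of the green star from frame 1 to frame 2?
(0, 3)

The green star was at (11, 5) in frame 1 and (11, 8) in frame 2.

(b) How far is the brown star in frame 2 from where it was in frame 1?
8

The brown star moved from (6, 11) to (2, 18), a distance of √(4² + 7²) ≈ 8.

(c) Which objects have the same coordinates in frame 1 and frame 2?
the pink square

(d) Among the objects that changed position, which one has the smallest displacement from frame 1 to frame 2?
the green star

(moved 3)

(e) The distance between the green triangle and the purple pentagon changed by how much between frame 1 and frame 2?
+1

Distance in frame 1: 9. Distance in frame 2: 10.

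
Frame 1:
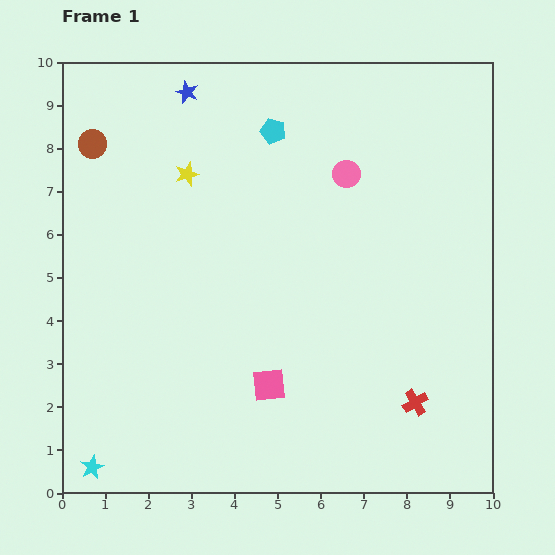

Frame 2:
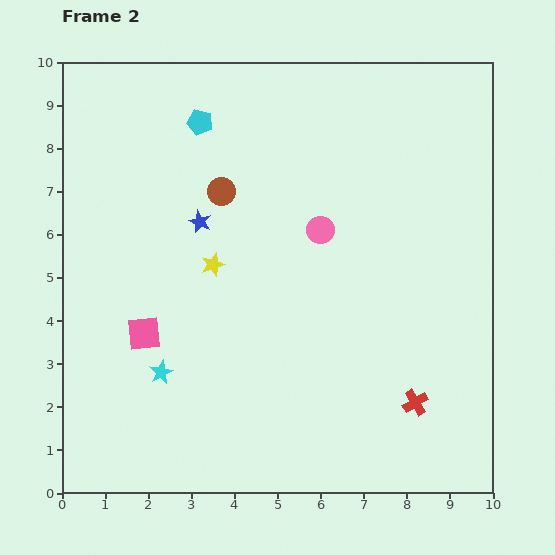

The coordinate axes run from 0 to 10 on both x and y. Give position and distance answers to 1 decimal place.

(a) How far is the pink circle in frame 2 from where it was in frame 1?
1.4

The pink circle moved from (6.6, 7.4) to (6.0, 6.1), a distance of √(0.6² + 1.3²) ≈ 1.4.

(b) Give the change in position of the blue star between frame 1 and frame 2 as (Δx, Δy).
(0.3, -3.0)

The blue star was at (2.9, 9.3) in frame 1 and (3.2, 6.3) in frame 2.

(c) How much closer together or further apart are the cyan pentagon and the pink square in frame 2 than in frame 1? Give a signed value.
-0.8

Distance in frame 1: 5.9. Distance in frame 2: 5.1.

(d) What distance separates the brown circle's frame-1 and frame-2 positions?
3.2

The brown circle moved from (0.7, 8.1) to (3.7, 7.0), a distance of √(3.0² + 1.1²) ≈ 3.2.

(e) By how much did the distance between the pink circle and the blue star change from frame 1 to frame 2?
-1.4

Distance in frame 1: 4.2. Distance in frame 2: 2.8.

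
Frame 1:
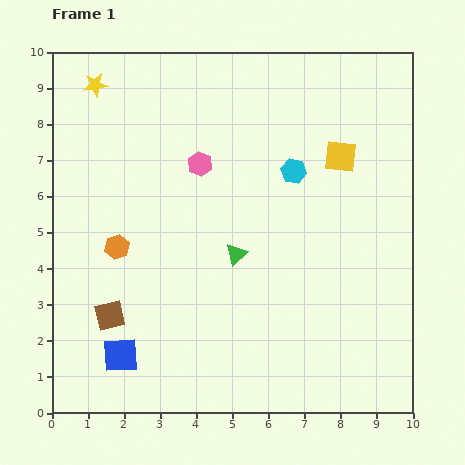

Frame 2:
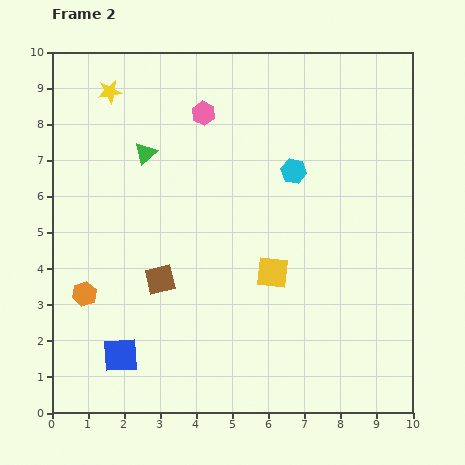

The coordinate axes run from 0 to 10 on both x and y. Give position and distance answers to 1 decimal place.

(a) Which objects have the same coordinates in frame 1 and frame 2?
the blue square, the cyan hexagon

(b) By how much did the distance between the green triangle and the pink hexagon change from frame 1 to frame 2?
-0.8

Distance in frame 1: 2.7. Distance in frame 2: 1.9.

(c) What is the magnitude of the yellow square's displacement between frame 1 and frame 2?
3.7

The yellow square moved from (8.0, 7.1) to (6.1, 3.9), a distance of √(1.9² + 3.2²) ≈ 3.7.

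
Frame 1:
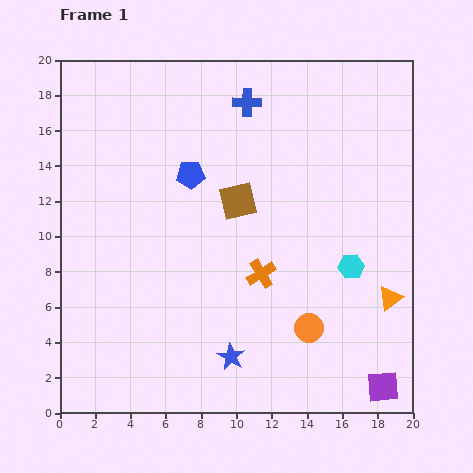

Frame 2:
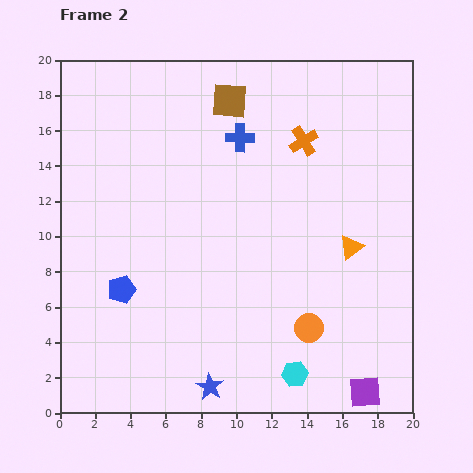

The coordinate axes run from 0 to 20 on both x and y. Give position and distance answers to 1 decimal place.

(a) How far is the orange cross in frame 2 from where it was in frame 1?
7.9

The orange cross moved from (11.4, 7.9) to (13.8, 15.4), a distance of √(2.4² + 7.5²) ≈ 7.9.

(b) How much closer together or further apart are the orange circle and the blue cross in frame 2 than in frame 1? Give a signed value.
-1.8

Distance in frame 1: 13.3. Distance in frame 2: 11.5.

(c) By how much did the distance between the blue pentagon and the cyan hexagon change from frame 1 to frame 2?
+0.4

Distance in frame 1: 10.5. Distance in frame 2: 10.9.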